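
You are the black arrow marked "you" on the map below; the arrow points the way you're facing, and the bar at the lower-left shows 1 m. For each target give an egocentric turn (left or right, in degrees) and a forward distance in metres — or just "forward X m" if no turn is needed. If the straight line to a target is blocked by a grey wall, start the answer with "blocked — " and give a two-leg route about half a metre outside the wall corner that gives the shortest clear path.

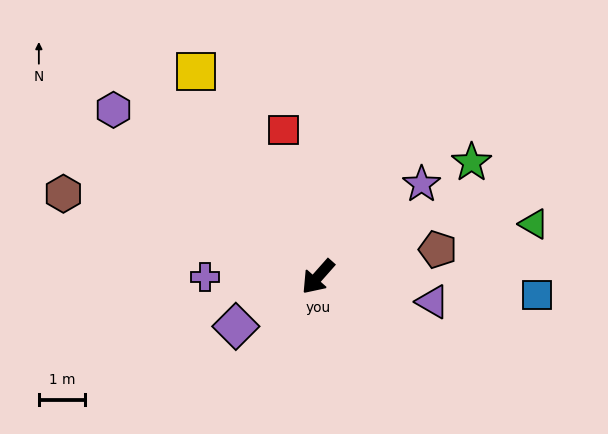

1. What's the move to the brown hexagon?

turn right 67°, forward 5.7 m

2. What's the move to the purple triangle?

turn left 119°, forward 2.5 m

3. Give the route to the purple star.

turn left 173°, forward 3.0 m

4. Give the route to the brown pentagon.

turn left 144°, forward 2.6 m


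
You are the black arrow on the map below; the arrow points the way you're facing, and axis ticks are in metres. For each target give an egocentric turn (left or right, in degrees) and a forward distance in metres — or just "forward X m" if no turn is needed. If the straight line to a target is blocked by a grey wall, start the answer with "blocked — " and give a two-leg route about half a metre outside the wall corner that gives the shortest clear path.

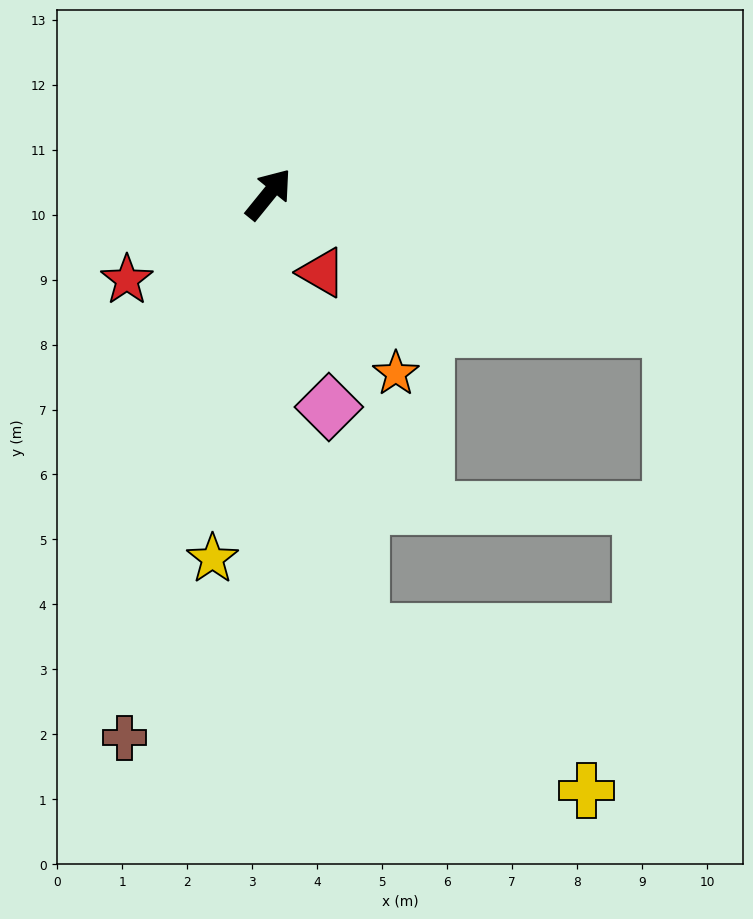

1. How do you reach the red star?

turn left 160°, forward 2.5 m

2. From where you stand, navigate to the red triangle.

turn right 107°, forward 1.5 m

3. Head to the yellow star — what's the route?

turn right 150°, forward 5.7 m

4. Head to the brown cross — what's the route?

turn right 156°, forward 8.7 m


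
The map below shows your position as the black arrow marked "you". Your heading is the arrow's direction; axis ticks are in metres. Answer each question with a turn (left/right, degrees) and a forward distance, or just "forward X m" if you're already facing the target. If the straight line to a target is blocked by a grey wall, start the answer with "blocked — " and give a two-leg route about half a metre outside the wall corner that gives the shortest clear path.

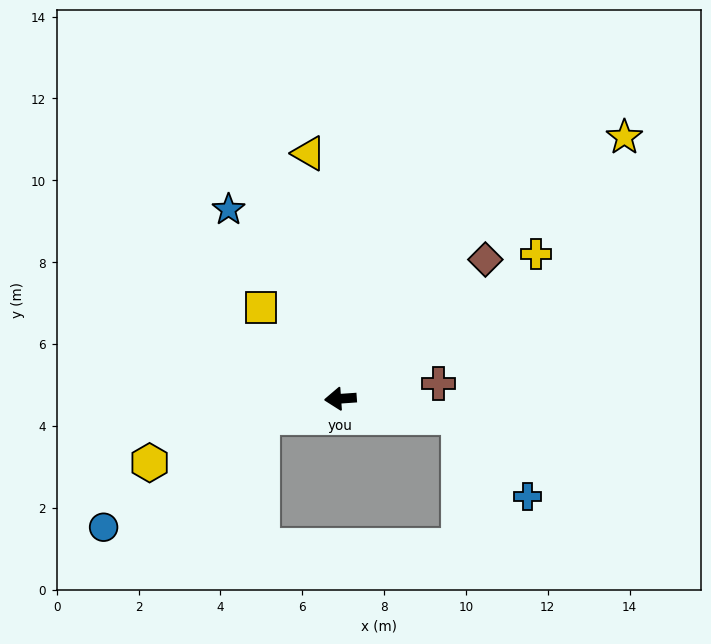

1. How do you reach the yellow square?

turn right 53°, forward 2.9 m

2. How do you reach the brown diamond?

turn right 140°, forward 4.9 m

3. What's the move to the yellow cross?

turn right 147°, forward 6.0 m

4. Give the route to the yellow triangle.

turn right 87°, forward 6.0 m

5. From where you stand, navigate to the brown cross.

turn right 175°, forward 2.4 m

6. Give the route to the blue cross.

blocked — turn left 167°, forward 2.9 m, then turn right 40°, forward 2.6 m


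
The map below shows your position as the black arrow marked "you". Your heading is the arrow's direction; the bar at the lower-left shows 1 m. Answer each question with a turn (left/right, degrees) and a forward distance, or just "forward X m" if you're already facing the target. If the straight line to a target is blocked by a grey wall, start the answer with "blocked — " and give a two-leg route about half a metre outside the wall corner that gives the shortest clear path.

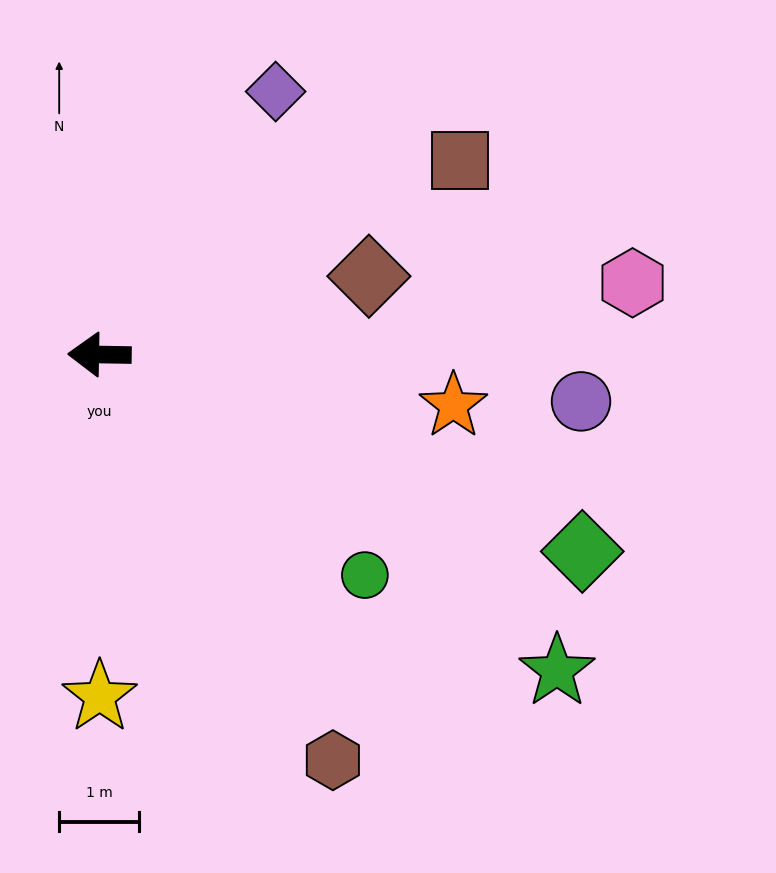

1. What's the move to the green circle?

turn left 141°, forward 4.3 m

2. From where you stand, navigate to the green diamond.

turn left 159°, forward 6.5 m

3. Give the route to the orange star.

turn left 173°, forward 4.5 m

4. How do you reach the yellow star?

turn left 91°, forward 4.3 m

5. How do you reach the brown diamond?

turn right 163°, forward 3.5 m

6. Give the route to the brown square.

turn right 151°, forward 5.1 m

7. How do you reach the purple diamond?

turn right 123°, forward 3.9 m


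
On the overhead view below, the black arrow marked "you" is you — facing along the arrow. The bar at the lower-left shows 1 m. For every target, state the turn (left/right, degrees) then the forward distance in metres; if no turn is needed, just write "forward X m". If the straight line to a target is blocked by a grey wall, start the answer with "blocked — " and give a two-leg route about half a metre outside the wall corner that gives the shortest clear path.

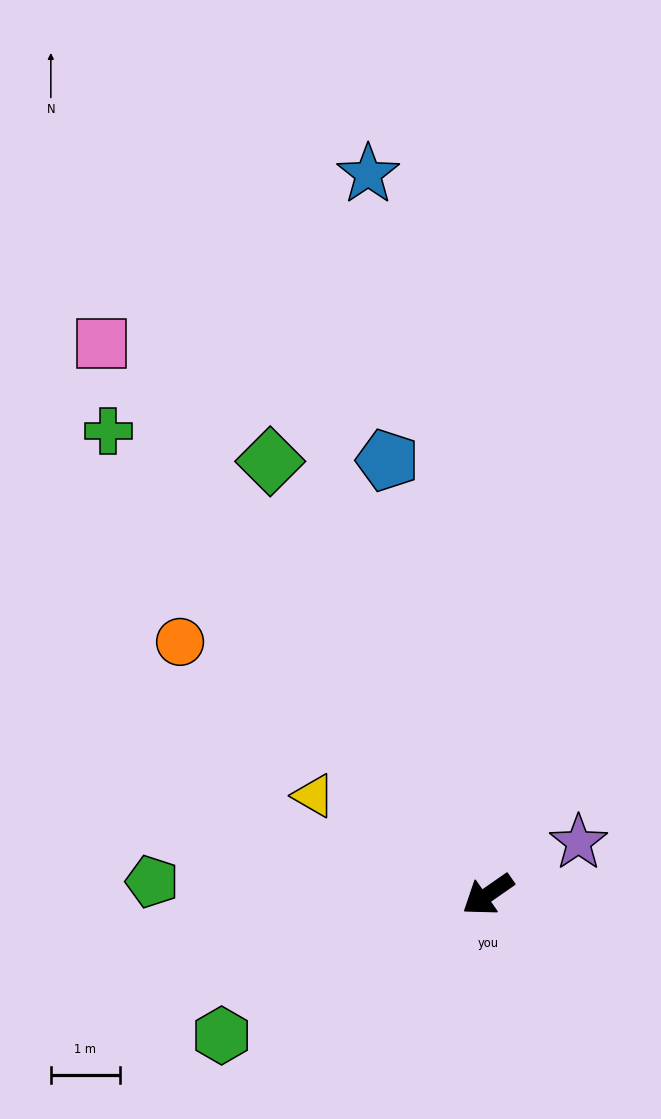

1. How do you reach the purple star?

turn left 175°, forward 1.5 m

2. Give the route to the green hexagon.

turn right 7°, forward 4.3 m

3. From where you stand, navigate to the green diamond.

turn right 98°, forward 7.0 m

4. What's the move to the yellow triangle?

turn right 64°, forward 2.9 m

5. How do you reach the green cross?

turn right 86°, forward 8.6 m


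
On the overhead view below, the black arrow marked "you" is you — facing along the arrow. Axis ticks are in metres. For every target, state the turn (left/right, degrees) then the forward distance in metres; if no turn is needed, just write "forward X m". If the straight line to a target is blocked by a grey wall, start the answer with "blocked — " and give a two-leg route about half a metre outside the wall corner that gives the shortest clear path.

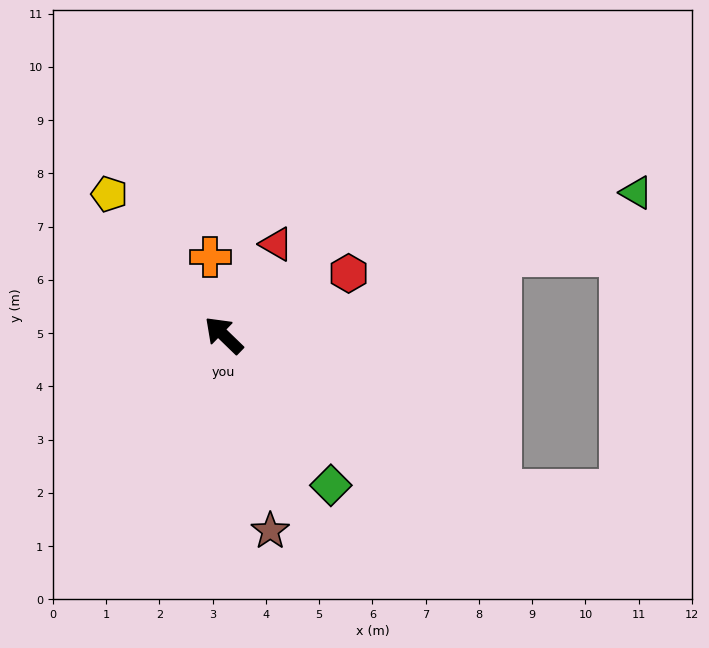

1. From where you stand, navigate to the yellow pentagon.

turn right 7°, forward 3.4 m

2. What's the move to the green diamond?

turn left 170°, forward 3.5 m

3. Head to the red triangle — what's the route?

turn right 76°, forward 2.0 m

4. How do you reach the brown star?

turn left 147°, forward 3.8 m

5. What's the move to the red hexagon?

turn right 110°, forward 2.6 m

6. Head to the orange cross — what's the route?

turn right 36°, forward 1.5 m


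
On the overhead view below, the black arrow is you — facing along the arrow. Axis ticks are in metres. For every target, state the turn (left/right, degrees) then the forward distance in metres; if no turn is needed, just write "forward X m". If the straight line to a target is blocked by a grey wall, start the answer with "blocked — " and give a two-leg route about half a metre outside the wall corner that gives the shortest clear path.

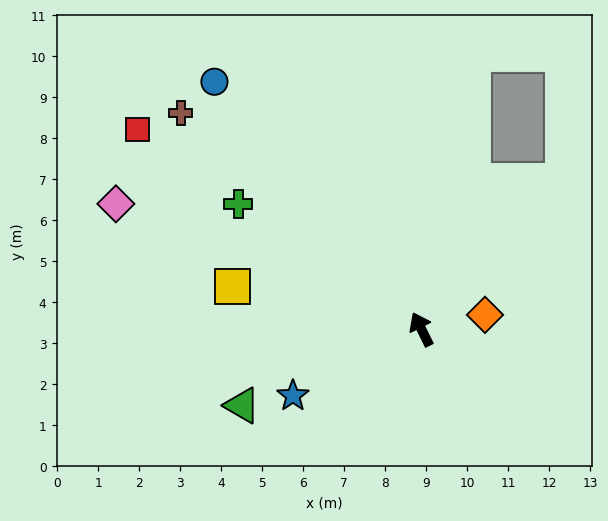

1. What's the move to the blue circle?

turn left 14°, forward 7.9 m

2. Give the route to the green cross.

turn left 29°, forward 5.4 m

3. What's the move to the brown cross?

turn left 22°, forward 7.9 m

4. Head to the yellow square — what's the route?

turn left 51°, forward 4.7 m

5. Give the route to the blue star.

turn left 91°, forward 3.5 m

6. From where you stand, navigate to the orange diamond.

turn right 104°, forward 1.6 m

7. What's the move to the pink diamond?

turn left 41°, forward 8.1 m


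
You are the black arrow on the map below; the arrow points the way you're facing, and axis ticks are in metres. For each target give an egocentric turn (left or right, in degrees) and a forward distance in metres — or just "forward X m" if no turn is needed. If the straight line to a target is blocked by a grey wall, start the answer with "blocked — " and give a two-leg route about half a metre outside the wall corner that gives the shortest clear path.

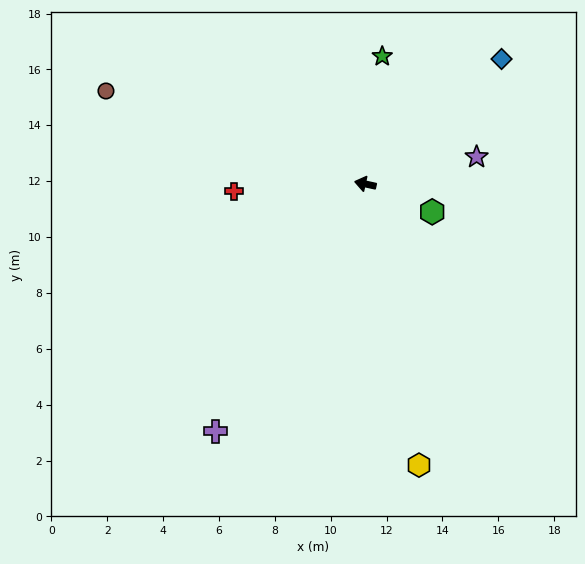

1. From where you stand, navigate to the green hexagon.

turn left 170°, forward 2.6 m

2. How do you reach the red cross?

turn left 16°, forward 4.7 m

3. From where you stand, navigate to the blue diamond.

turn right 125°, forward 6.6 m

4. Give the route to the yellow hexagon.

turn left 113°, forward 10.2 m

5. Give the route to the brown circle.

turn right 7°, forward 9.9 m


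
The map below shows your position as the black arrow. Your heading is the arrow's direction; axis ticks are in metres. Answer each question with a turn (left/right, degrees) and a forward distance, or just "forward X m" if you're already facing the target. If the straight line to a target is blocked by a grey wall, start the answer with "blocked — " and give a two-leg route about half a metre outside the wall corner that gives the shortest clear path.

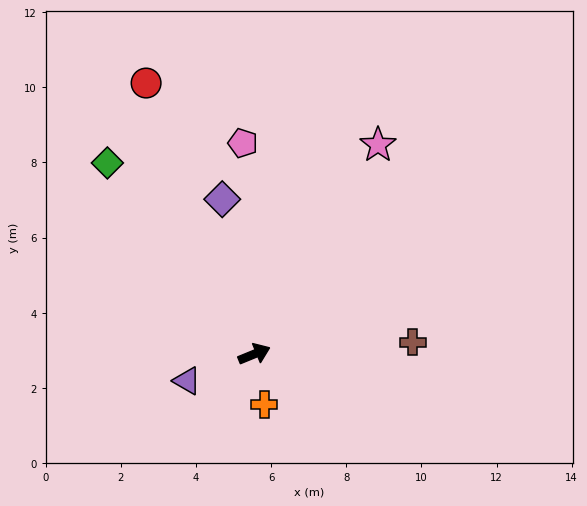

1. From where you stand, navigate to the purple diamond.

turn left 79°, forward 4.2 m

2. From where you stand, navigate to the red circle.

turn left 89°, forward 7.8 m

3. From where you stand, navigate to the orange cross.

turn right 101°, forward 1.4 m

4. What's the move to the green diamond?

turn left 105°, forward 6.4 m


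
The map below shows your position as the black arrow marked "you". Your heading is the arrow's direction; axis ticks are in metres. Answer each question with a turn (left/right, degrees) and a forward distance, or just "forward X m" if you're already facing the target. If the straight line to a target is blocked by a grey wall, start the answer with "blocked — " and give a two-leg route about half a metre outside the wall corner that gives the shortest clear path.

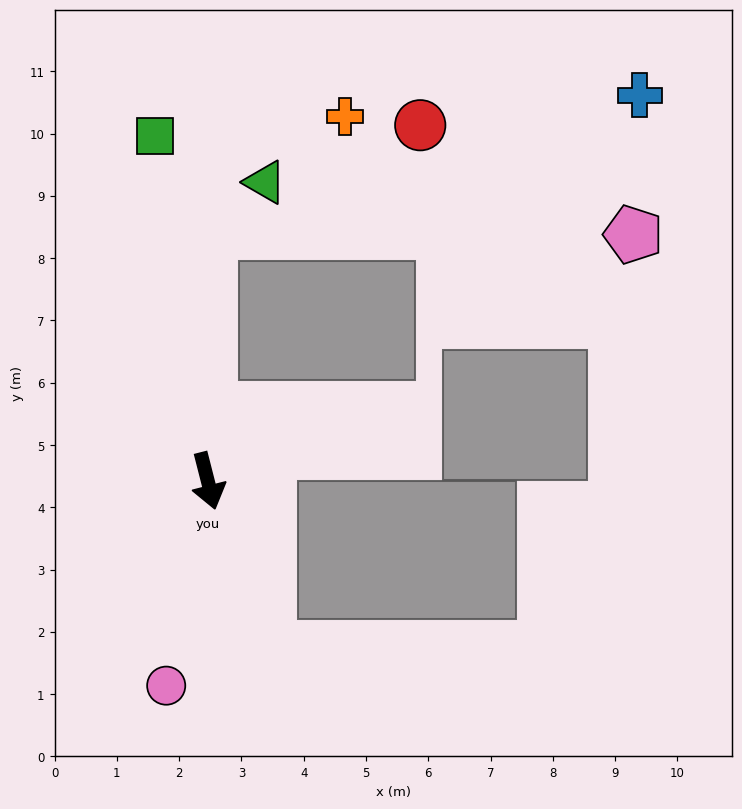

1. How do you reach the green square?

turn left 174°, forward 5.6 m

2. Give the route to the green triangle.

blocked — turn left 165°, forward 4.0 m, then turn right 46°, forward 1.2 m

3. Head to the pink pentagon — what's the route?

blocked — turn left 165°, forward 4.0 m, then turn right 89°, forward 6.8 m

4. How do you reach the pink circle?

turn right 26°, forward 3.4 m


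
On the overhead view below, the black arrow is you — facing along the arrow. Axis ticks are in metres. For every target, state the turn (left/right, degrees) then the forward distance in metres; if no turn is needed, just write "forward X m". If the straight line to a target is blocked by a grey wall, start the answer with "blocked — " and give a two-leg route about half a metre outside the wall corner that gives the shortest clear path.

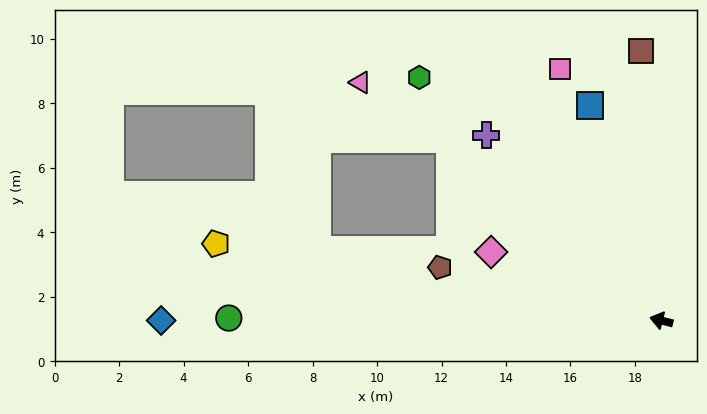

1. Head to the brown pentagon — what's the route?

forward 7.1 m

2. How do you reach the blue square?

turn right 57°, forward 7.0 m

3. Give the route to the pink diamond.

turn right 8°, forward 5.7 m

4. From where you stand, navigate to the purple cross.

turn right 32°, forward 7.9 m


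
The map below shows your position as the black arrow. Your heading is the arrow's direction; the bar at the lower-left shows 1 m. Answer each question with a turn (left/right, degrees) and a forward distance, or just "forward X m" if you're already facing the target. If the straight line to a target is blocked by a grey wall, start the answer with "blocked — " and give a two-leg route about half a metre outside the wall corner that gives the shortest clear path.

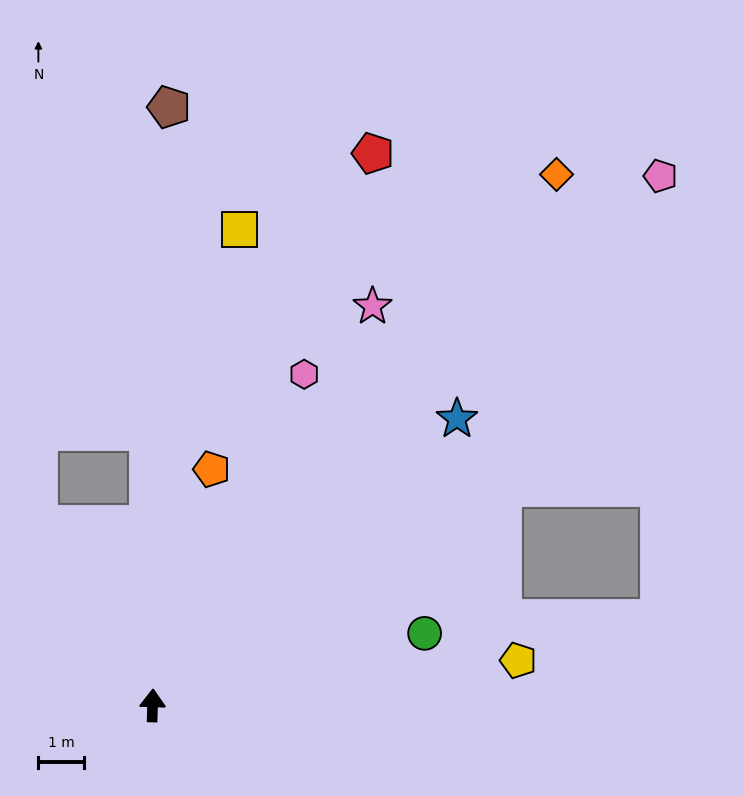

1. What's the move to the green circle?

turn right 73°, forward 6.2 m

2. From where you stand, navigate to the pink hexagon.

turn right 23°, forward 8.0 m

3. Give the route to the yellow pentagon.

turn right 81°, forward 8.1 m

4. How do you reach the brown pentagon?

forward 13.2 m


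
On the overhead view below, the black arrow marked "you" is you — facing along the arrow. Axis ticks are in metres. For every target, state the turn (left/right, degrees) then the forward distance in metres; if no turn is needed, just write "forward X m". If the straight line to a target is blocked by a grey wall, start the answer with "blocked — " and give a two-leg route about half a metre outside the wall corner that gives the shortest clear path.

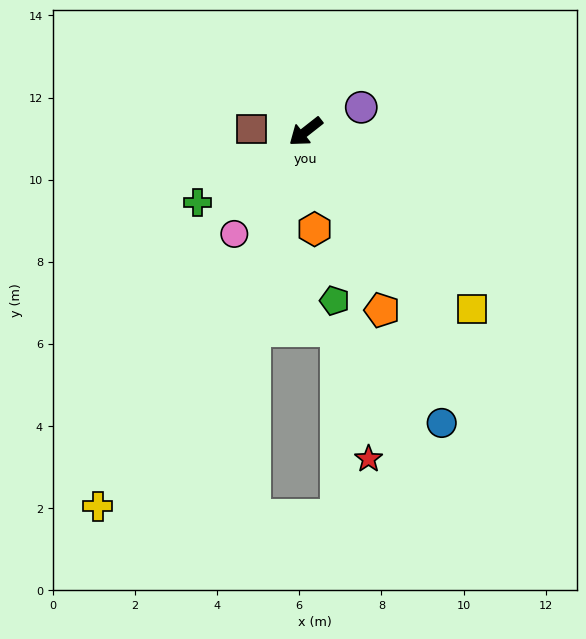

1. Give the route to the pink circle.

turn left 17°, forward 3.0 m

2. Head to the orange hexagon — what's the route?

turn left 57°, forward 2.4 m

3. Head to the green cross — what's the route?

turn right 5°, forward 3.2 m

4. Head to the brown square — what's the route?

turn right 41°, forward 1.3 m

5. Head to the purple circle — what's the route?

turn left 165°, forward 1.5 m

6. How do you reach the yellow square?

turn left 95°, forward 5.9 m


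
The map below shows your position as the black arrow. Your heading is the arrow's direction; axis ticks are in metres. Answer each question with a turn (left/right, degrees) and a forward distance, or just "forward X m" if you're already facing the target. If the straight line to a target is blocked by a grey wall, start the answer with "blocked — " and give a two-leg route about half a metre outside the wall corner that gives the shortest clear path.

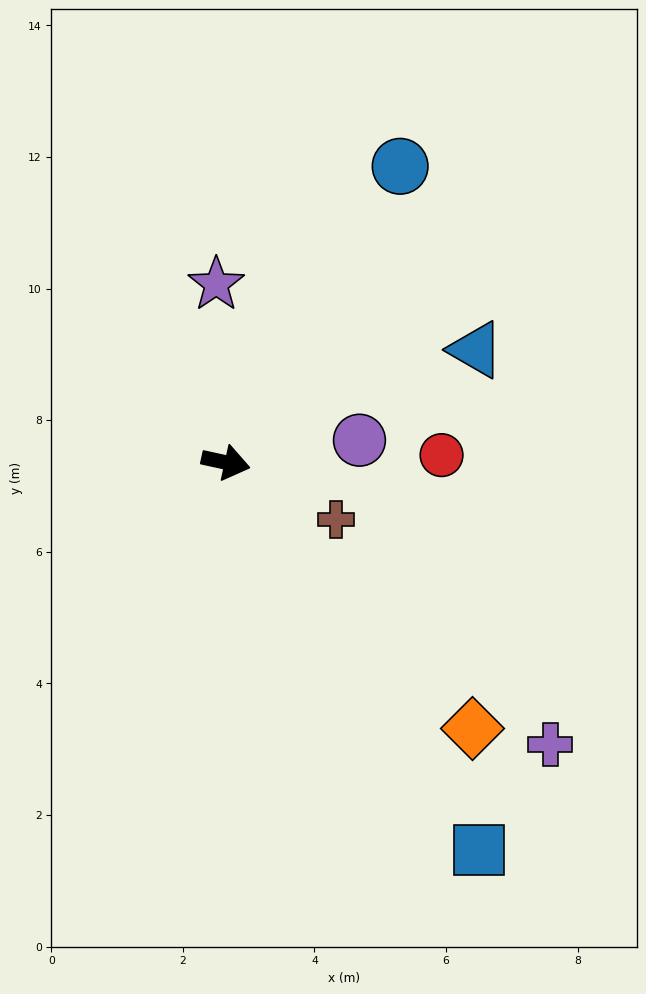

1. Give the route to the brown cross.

turn right 15°, forward 1.9 m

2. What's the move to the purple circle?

turn left 22°, forward 2.1 m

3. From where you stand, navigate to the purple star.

turn left 105°, forward 2.7 m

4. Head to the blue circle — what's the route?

turn left 72°, forward 5.2 m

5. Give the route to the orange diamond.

turn right 35°, forward 5.5 m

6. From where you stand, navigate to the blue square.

turn right 44°, forward 7.0 m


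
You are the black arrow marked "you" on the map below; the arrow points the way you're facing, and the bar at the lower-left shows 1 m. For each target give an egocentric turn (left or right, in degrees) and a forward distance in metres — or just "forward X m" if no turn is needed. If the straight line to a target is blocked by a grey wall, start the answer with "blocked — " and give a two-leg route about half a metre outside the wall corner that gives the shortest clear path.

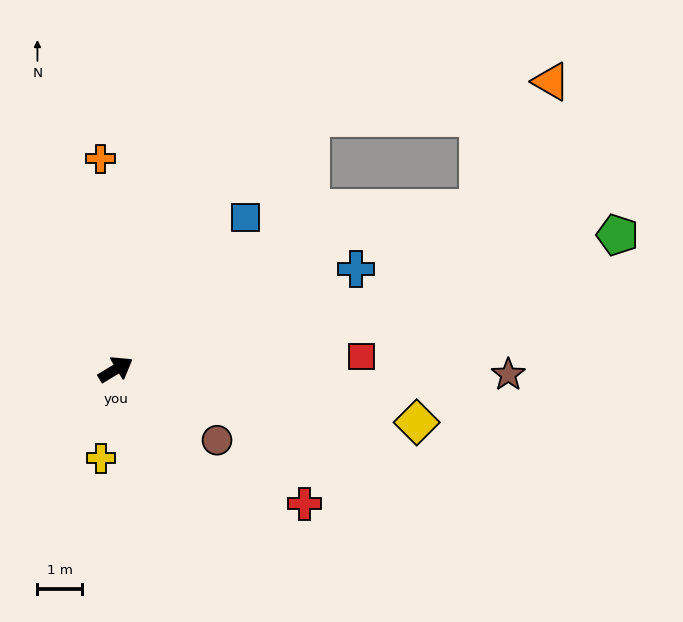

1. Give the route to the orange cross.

turn left 63°, forward 4.8 m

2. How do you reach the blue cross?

turn right 8°, forward 5.9 m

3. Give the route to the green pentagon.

turn right 16°, forward 11.7 m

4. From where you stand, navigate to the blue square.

turn left 18°, forward 4.5 m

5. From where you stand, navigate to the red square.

turn right 28°, forward 5.5 m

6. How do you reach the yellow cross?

turn right 131°, forward 2.0 m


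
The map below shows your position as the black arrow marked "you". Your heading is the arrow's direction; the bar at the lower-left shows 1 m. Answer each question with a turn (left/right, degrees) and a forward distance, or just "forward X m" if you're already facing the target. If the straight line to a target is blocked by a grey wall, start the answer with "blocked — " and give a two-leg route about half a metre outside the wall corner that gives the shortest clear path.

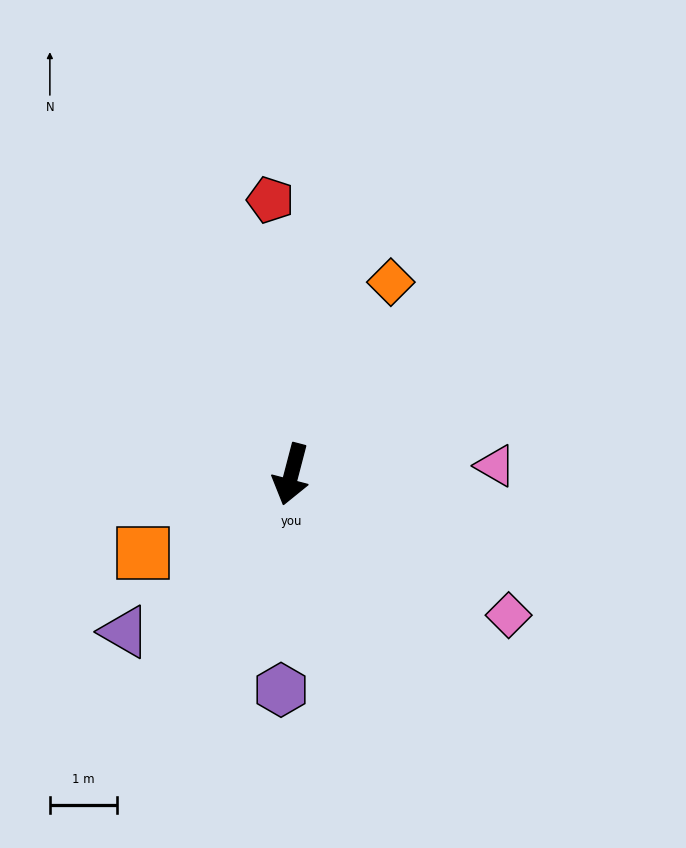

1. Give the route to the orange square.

turn right 47°, forward 2.5 m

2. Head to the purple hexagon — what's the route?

turn left 12°, forward 3.2 m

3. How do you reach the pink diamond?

turn left 72°, forward 3.8 m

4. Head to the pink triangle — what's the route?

turn left 107°, forward 3.0 m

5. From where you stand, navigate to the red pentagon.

turn right 161°, forward 4.1 m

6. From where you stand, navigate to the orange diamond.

turn left 167°, forward 3.2 m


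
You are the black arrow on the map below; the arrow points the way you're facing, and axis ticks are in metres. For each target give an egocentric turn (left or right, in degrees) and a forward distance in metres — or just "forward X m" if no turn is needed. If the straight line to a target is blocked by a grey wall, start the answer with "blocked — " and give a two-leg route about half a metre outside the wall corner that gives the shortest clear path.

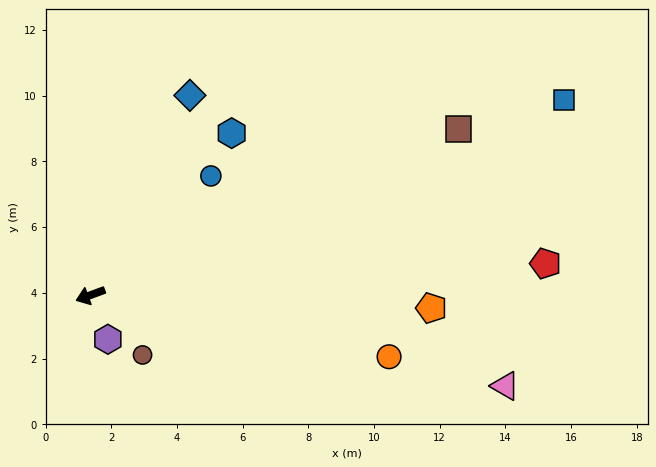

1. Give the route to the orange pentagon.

turn left 158°, forward 10.4 m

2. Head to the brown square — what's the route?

turn right 176°, forward 12.3 m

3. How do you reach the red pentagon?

turn left 164°, forward 13.9 m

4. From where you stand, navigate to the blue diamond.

turn right 137°, forward 6.8 m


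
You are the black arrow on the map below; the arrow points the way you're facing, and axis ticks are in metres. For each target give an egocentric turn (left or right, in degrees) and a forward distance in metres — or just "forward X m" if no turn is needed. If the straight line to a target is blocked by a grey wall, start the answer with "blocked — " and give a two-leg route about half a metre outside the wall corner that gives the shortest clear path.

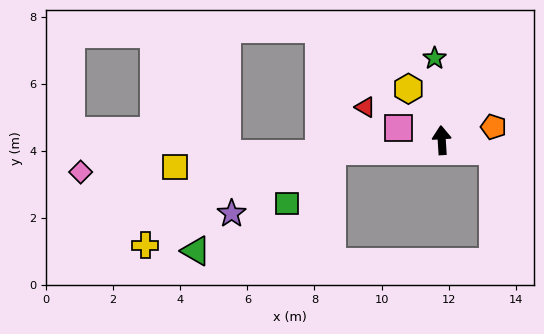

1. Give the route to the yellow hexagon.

turn left 29°, forward 1.8 m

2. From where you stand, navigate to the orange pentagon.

turn right 79°, forward 1.6 m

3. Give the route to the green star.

forward 2.5 m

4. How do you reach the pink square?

turn left 71°, forward 1.3 m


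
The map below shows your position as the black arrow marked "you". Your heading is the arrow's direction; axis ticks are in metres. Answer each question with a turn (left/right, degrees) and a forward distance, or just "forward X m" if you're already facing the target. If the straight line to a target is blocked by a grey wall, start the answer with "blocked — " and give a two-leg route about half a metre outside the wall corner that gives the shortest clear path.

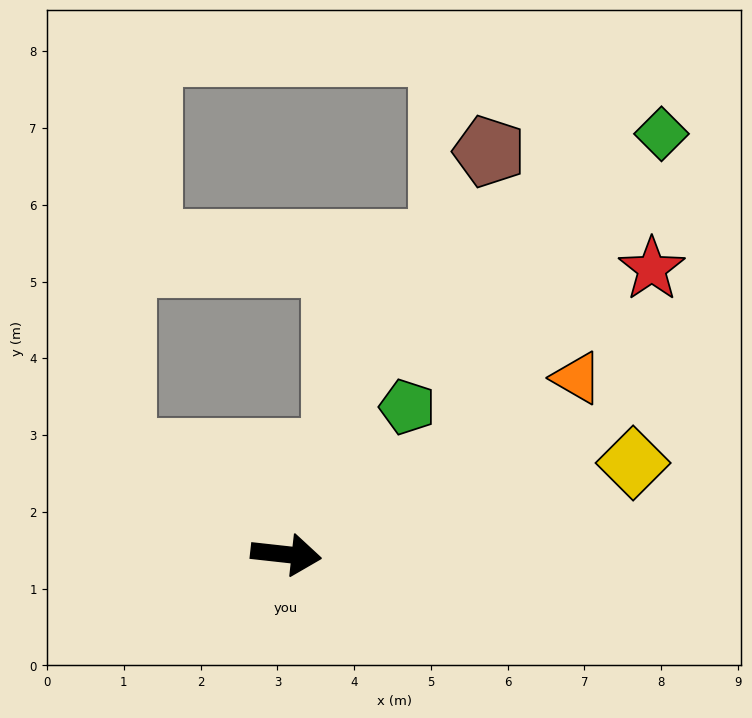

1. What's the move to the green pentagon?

turn left 57°, forward 2.5 m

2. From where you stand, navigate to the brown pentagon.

turn left 70°, forward 5.9 m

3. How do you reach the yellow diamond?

turn left 21°, forward 4.7 m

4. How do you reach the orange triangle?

turn left 38°, forward 4.4 m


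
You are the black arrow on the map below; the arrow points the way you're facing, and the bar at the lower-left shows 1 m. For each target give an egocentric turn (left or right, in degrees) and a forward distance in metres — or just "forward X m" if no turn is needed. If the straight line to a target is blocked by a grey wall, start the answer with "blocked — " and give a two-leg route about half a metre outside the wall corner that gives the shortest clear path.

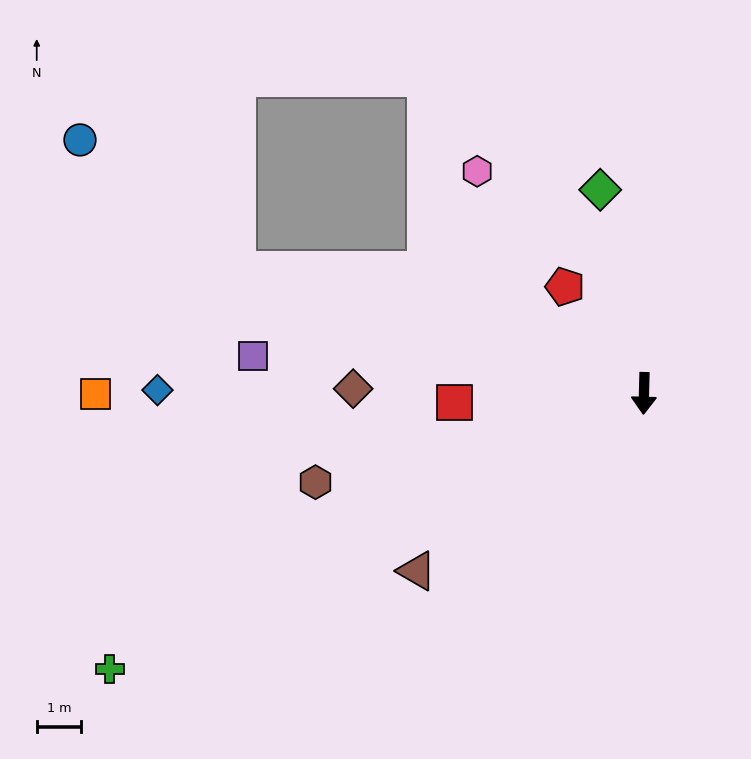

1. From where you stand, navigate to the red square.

turn right 86°, forward 4.3 m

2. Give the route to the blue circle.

blocked — turn right 106°, forward 9.6 m, then turn right 22°, forward 4.6 m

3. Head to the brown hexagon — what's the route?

turn right 73°, forward 7.7 m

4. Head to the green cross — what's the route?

turn right 61°, forward 13.6 m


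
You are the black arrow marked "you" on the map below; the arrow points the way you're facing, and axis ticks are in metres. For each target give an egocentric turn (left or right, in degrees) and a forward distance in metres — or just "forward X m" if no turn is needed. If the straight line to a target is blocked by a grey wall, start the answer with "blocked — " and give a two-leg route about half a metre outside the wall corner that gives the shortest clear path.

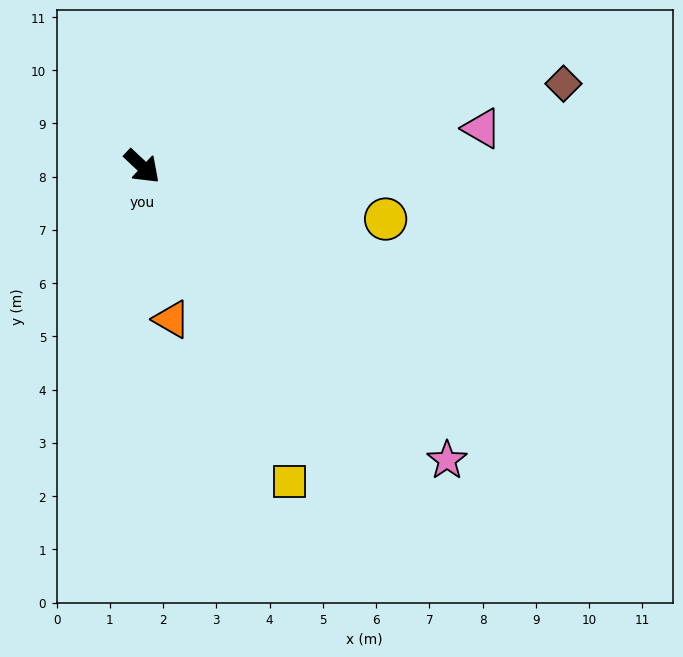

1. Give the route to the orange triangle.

turn right 36°, forward 2.9 m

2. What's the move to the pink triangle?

turn left 50°, forward 6.4 m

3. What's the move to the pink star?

forward 7.9 m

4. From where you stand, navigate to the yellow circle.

turn left 31°, forward 4.7 m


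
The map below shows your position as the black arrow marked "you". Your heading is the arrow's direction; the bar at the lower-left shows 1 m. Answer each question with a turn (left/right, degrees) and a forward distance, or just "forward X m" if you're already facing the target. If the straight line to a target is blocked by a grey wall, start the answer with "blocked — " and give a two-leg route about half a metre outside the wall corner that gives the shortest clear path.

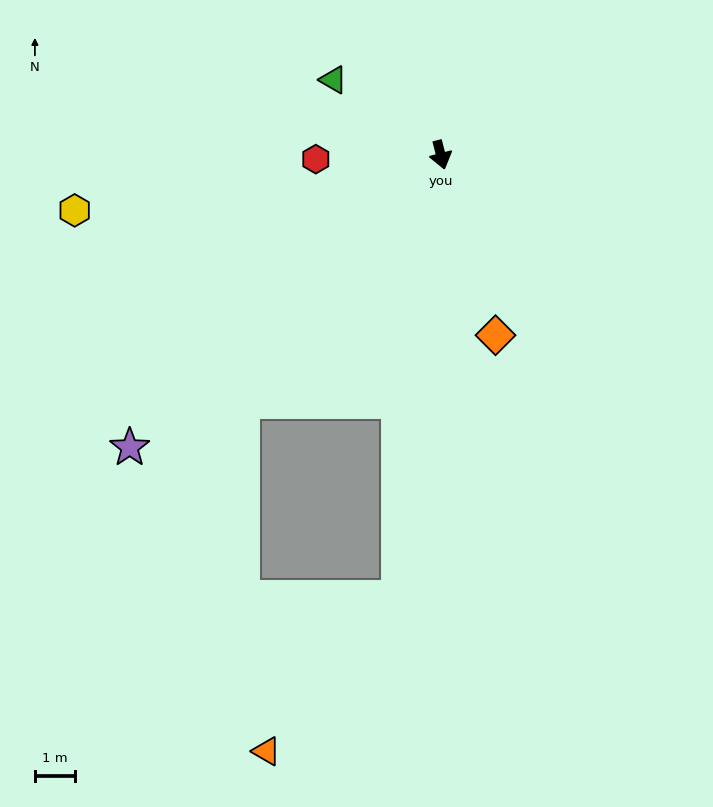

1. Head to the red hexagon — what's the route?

turn right 103°, forward 3.1 m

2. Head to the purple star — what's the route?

turn right 61°, forward 10.6 m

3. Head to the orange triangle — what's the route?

blocked — turn right 20°, forward 11.0 m, then turn right 35°, forward 5.0 m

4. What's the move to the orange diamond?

turn left 2°, forward 4.7 m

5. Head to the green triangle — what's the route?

turn right 139°, forward 3.2 m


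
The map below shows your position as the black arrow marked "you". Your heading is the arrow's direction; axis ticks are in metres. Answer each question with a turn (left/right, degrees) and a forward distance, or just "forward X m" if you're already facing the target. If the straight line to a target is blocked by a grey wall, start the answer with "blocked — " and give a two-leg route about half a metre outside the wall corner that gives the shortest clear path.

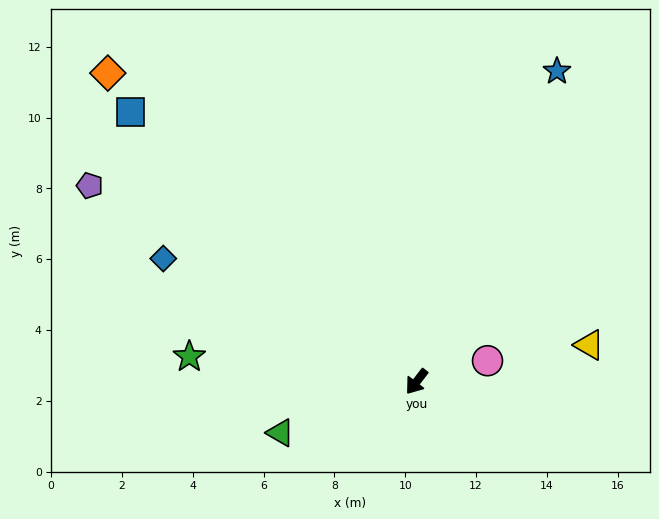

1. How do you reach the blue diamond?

turn right 78°, forward 8.0 m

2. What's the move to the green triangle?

turn right 32°, forward 4.1 m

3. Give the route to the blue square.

turn right 96°, forward 11.1 m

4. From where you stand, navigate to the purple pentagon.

turn right 83°, forward 10.8 m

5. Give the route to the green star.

turn right 59°, forward 6.5 m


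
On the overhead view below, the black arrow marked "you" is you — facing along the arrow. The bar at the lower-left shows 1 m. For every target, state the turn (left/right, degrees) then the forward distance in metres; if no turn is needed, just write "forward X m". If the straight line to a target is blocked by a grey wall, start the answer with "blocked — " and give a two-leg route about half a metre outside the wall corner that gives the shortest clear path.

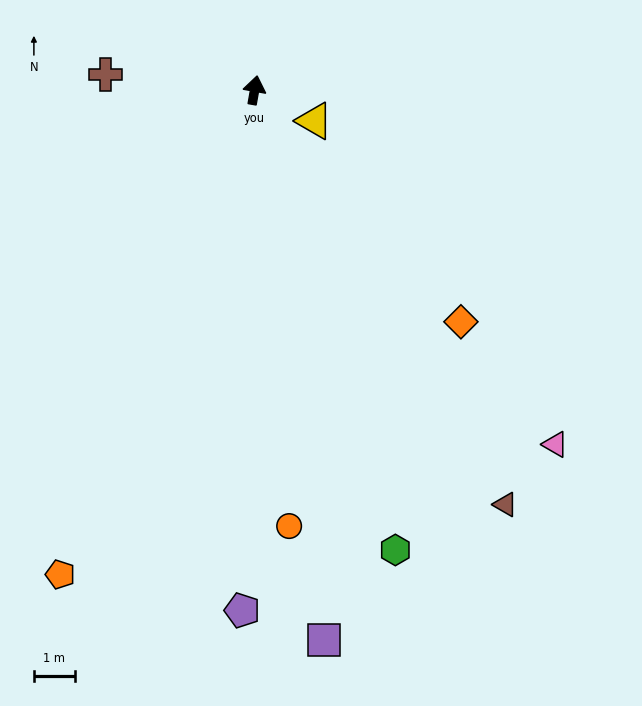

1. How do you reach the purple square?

turn right 163°, forward 13.5 m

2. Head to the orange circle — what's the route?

turn right 165°, forward 10.6 m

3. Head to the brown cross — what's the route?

turn left 94°, forward 3.6 m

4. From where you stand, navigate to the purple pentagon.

turn right 171°, forward 12.7 m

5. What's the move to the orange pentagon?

turn left 168°, forward 12.7 m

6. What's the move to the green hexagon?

turn right 153°, forward 11.7 m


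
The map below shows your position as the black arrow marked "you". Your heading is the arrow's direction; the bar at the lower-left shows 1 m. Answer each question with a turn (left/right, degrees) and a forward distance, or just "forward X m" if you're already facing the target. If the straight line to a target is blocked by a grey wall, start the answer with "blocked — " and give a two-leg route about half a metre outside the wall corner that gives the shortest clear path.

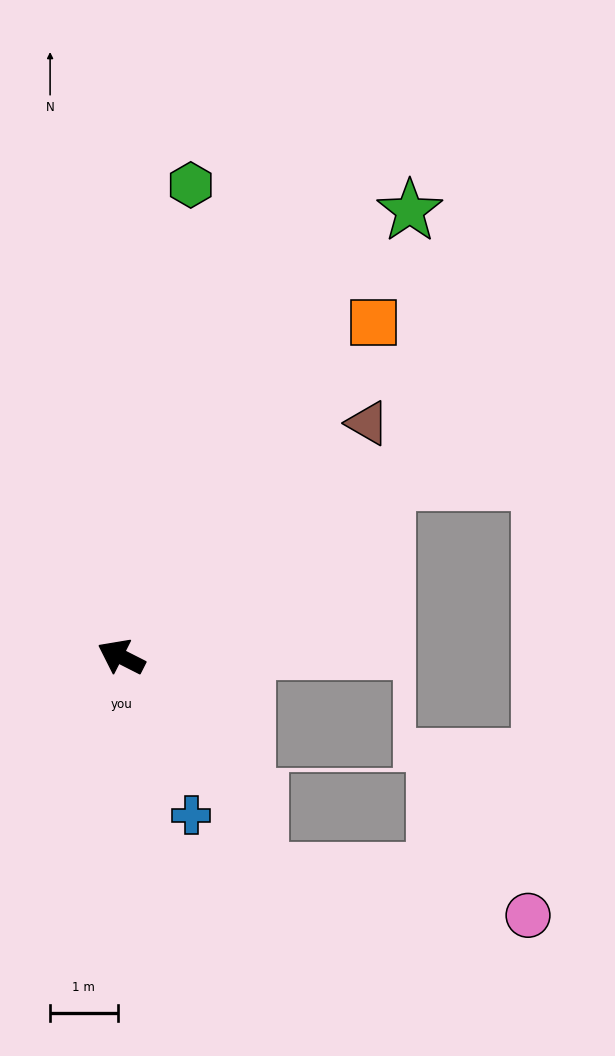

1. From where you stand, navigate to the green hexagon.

turn right 72°, forward 7.1 m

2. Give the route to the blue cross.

turn left 141°, forward 2.6 m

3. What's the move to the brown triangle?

turn right 110°, forward 5.0 m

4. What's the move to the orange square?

turn right 100°, forward 6.2 m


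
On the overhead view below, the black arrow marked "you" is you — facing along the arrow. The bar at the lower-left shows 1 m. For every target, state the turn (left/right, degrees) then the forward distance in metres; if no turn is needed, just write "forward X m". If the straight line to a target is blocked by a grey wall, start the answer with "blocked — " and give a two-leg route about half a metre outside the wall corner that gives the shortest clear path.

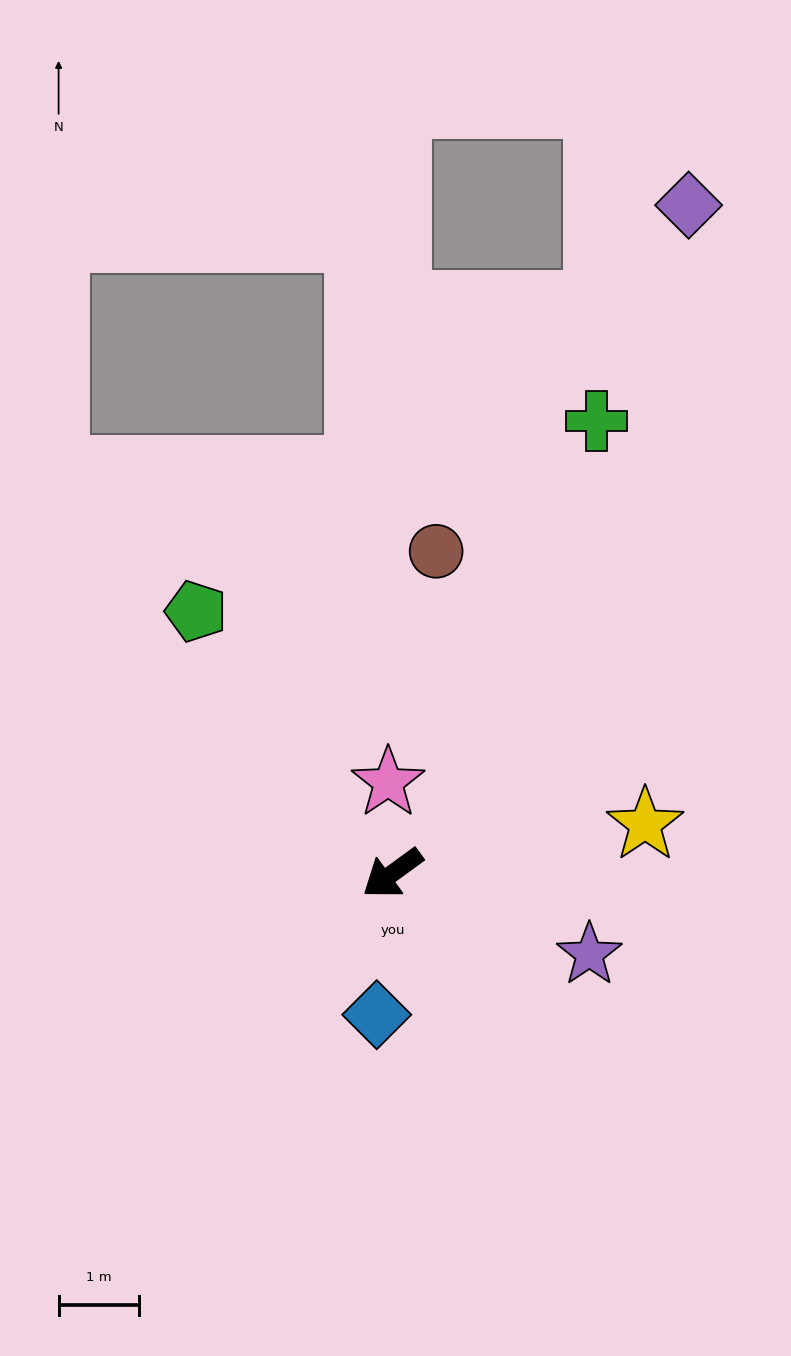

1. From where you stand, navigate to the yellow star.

turn left 155°, forward 3.2 m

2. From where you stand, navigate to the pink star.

turn right 123°, forward 1.1 m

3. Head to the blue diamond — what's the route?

turn left 48°, forward 1.8 m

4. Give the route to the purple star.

turn left 122°, forward 2.7 m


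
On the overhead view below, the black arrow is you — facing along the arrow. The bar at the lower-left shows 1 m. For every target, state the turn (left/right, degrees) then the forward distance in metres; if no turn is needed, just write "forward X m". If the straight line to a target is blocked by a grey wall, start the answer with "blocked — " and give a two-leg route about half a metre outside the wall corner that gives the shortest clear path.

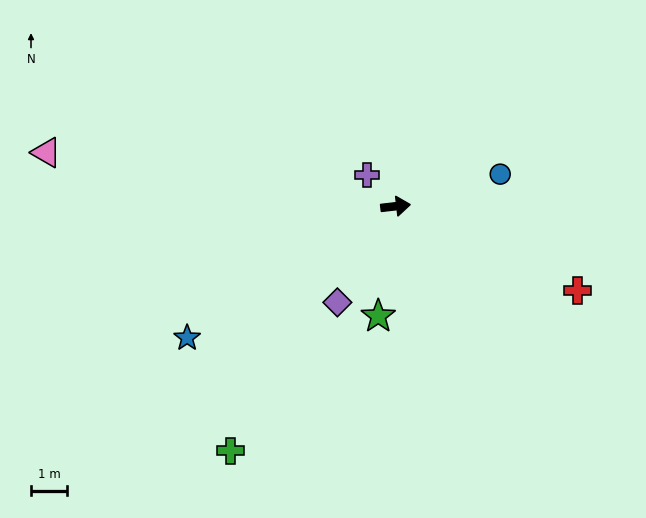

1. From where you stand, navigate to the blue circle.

turn left 11°, forward 3.0 m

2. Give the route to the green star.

turn right 106°, forward 3.1 m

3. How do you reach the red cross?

turn right 31°, forward 5.6 m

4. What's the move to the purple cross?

turn left 126°, forward 1.2 m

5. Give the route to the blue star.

turn right 154°, forward 6.8 m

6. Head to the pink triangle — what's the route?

turn left 165°, forward 9.8 m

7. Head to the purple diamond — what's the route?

turn right 128°, forward 3.1 m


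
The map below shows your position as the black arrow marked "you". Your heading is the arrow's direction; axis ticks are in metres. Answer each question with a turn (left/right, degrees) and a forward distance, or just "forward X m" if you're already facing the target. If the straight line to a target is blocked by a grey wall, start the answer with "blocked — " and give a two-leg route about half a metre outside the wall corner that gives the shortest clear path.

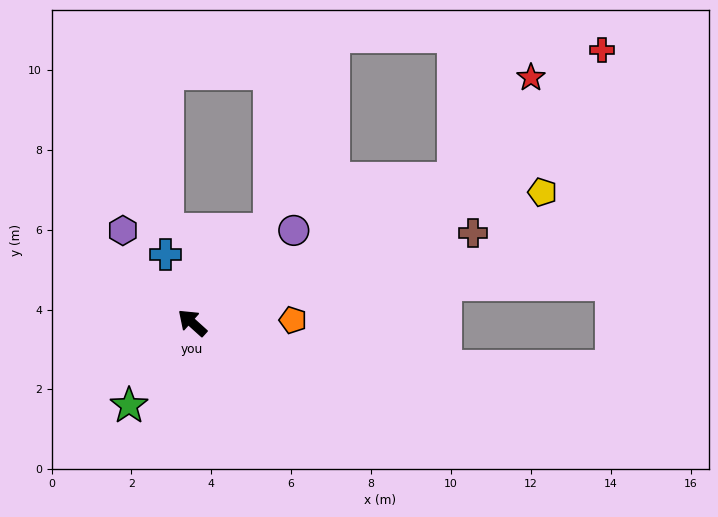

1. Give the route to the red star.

blocked — turn right 109°, forward 7.5 m, then turn left 24°, forward 3.2 m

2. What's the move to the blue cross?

turn right 26°, forward 1.8 m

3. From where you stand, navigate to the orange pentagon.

turn right 136°, forward 2.5 m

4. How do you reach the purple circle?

turn right 96°, forward 3.4 m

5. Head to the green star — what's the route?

turn left 95°, forward 2.6 m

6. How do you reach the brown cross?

turn right 120°, forward 7.4 m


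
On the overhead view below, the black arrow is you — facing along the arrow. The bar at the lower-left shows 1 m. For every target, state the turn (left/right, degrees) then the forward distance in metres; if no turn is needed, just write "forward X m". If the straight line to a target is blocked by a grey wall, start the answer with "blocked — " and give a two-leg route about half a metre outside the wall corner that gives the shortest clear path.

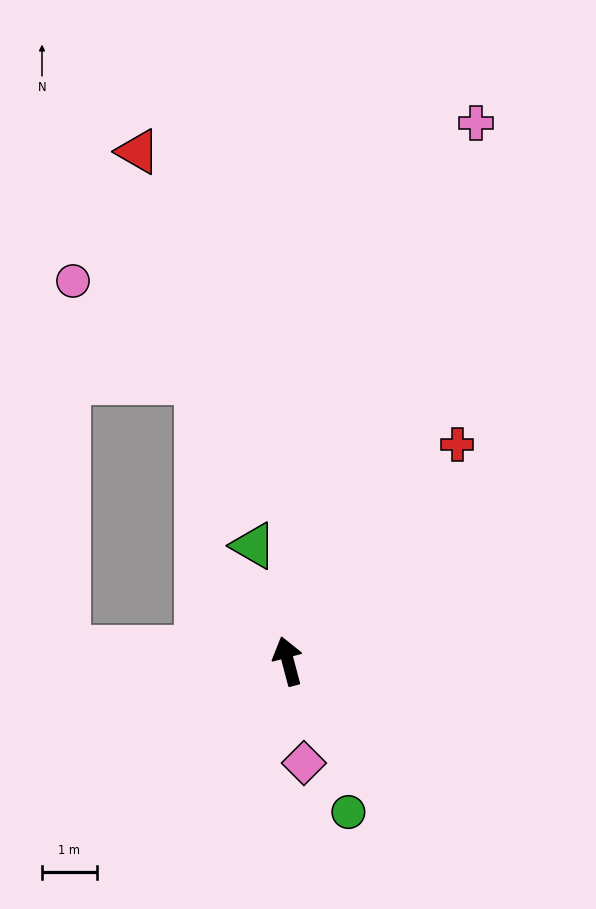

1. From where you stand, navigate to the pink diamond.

turn left 174°, forward 1.9 m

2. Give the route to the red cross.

turn right 53°, forward 5.0 m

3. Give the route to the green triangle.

forward 2.2 m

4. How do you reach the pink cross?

turn right 34°, forward 10.4 m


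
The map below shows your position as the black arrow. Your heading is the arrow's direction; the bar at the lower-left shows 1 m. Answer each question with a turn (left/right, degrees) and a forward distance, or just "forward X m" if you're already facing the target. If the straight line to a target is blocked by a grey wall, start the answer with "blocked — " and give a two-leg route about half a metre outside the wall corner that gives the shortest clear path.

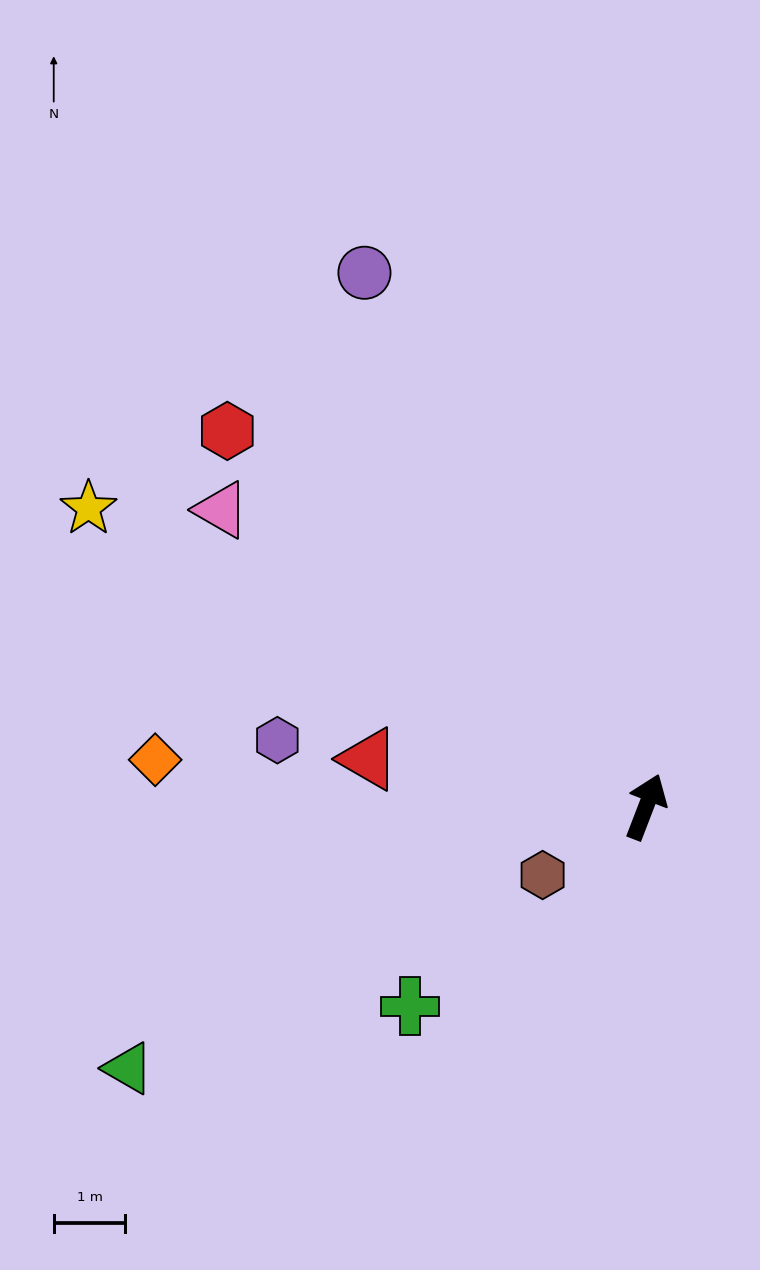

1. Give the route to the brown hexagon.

turn left 144°, forward 1.7 m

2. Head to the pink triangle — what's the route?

turn left 76°, forward 7.2 m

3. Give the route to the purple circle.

turn left 49°, forward 8.4 m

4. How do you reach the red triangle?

turn left 101°, forward 3.9 m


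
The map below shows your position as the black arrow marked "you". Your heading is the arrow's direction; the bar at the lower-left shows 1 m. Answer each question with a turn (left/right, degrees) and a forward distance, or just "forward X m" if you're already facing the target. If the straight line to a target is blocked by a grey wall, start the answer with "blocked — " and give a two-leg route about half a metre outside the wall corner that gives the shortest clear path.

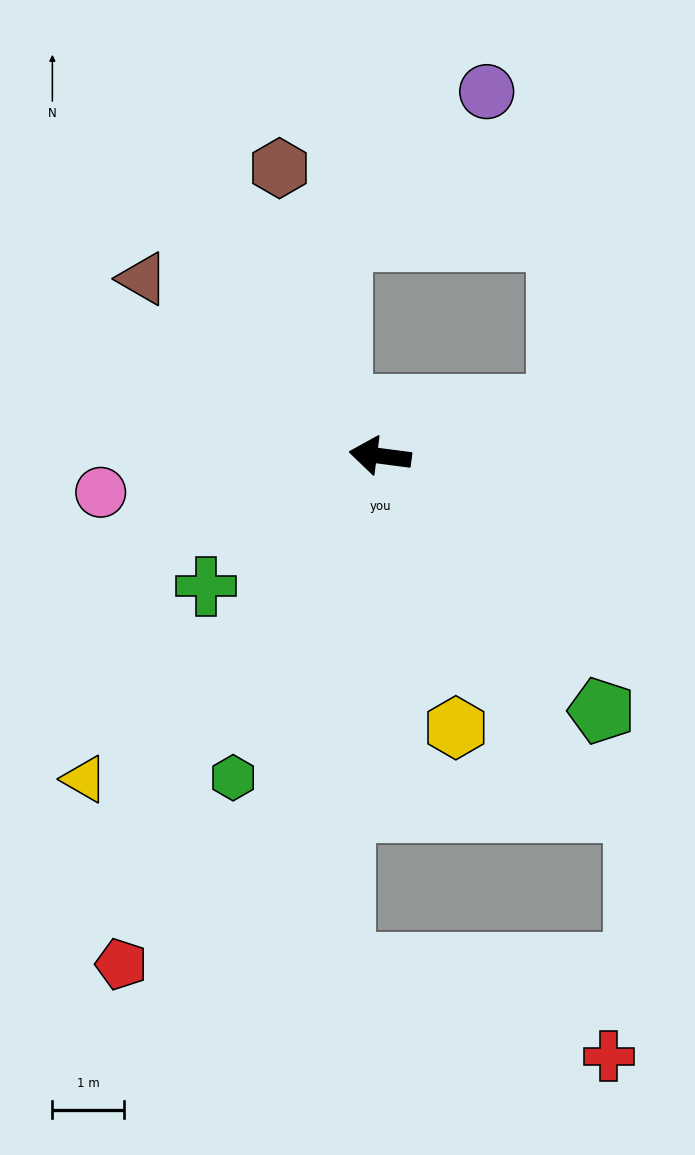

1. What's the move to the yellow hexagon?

turn left 113°, forward 3.9 m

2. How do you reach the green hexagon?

turn left 73°, forward 4.9 m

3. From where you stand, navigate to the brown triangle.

turn right 29°, forward 4.1 m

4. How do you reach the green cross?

turn left 44°, forward 3.0 m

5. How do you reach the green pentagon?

turn left 138°, forward 4.7 m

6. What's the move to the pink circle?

turn left 15°, forward 3.9 m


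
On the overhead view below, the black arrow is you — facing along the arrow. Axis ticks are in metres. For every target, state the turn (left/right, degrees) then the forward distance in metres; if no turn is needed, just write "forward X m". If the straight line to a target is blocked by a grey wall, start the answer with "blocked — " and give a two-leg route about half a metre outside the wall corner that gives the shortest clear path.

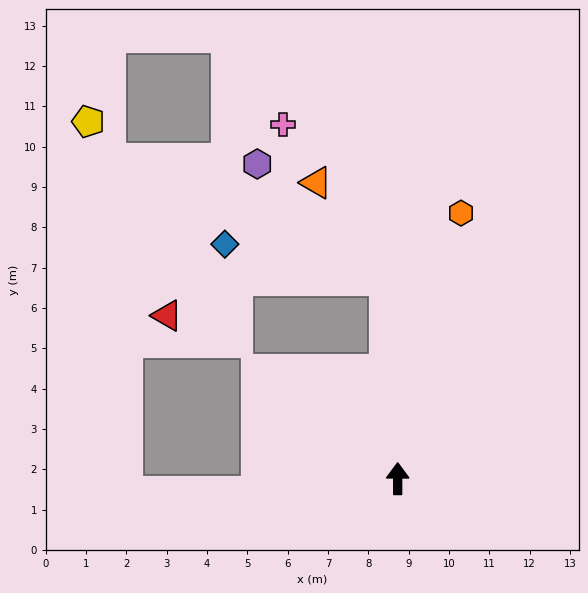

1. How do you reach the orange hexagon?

turn right 13°, forward 6.8 m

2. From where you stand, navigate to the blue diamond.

blocked — turn left 3°, forward 5.0 m, then turn left 75°, forward 4.1 m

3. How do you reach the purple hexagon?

blocked — turn left 3°, forward 5.0 m, then turn left 45°, forward 4.3 m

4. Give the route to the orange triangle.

blocked — turn left 3°, forward 5.0 m, then turn left 33°, forward 2.9 m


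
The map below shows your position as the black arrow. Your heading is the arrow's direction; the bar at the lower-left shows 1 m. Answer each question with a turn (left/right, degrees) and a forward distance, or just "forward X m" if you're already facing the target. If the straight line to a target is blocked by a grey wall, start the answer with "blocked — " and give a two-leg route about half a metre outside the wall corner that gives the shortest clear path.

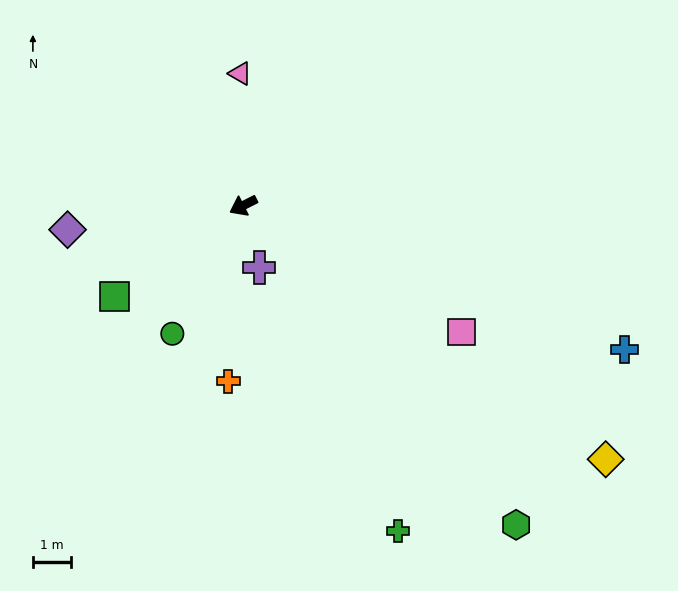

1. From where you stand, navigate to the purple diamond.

turn right 19°, forward 4.6 m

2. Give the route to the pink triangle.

turn right 116°, forward 3.4 m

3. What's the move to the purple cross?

turn left 77°, forward 1.7 m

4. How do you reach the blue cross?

turn left 133°, forward 10.6 m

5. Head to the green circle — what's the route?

turn left 34°, forward 3.8 m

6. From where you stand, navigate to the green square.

turn left 8°, forward 4.1 m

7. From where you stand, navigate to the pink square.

turn left 123°, forward 6.6 m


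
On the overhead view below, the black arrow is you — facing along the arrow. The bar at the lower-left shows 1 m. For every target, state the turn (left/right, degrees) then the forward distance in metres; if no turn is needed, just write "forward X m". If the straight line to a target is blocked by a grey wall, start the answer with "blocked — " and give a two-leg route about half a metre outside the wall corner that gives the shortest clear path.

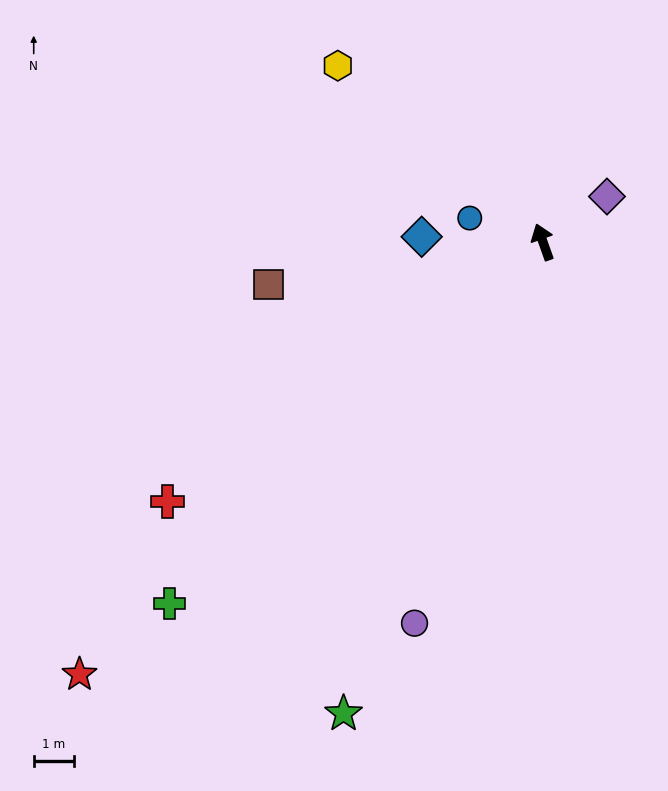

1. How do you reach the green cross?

turn left 114°, forward 13.0 m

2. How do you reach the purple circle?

turn left 142°, forward 10.0 m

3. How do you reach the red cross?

turn left 105°, forward 11.4 m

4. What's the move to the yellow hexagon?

turn left 30°, forward 6.7 m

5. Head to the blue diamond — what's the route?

turn left 68°, forward 3.0 m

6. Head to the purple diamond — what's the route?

turn right 74°, forward 2.0 m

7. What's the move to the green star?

turn left 137°, forward 12.8 m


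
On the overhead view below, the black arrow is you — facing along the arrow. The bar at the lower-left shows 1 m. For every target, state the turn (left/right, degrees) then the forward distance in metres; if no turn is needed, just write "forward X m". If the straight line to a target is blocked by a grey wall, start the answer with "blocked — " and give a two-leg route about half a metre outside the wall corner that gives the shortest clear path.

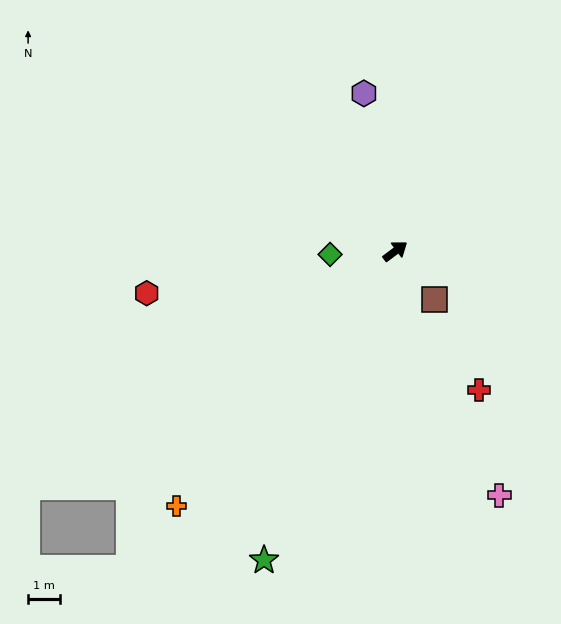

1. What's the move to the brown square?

turn right 88°, forward 2.0 m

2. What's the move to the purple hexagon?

turn left 65°, forward 5.1 m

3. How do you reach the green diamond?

turn left 146°, forward 2.1 m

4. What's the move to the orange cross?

turn right 167°, forward 10.6 m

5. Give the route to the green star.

turn right 150°, forward 10.6 m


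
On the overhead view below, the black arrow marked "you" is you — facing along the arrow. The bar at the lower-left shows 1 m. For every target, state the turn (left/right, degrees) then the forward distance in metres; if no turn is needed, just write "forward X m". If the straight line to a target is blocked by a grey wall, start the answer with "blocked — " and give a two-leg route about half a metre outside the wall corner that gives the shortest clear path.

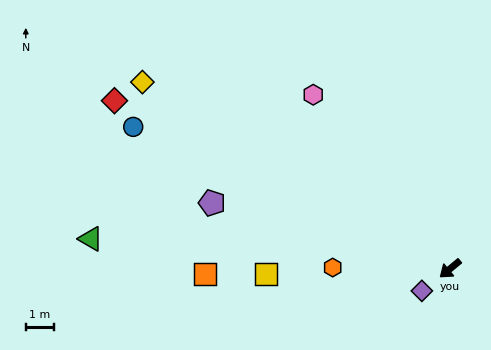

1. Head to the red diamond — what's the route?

turn right 66°, forward 13.3 m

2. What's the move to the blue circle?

turn right 64°, forward 12.3 m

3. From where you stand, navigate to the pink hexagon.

turn right 91°, forward 7.8 m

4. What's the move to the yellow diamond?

turn right 71°, forward 12.7 m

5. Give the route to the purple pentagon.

turn right 55°, forward 8.7 m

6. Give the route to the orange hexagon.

turn right 40°, forward 4.1 m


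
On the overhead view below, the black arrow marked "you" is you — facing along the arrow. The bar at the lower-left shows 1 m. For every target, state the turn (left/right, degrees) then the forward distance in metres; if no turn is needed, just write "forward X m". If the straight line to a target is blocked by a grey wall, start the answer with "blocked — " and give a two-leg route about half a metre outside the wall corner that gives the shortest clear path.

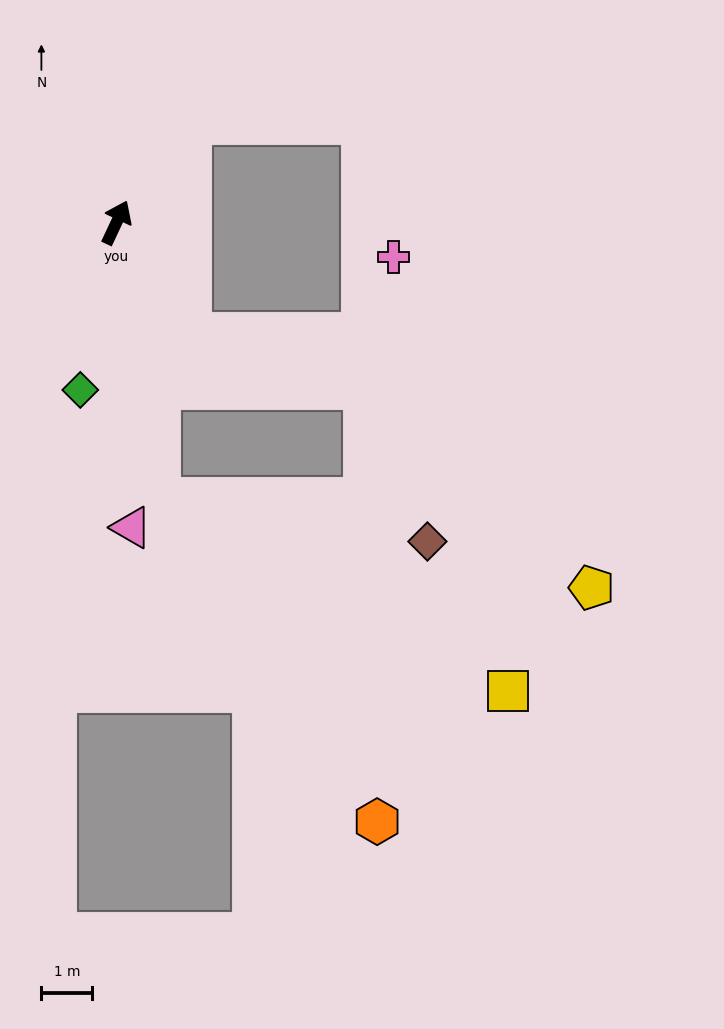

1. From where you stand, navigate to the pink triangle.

turn right 152°, forward 6.0 m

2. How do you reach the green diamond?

turn right 167°, forward 3.4 m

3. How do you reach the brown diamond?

blocked — turn right 146°, forward 5.5 m, then turn left 72°, forward 5.4 m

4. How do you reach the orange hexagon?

blocked — turn right 146°, forward 5.5 m, then turn left 25°, forward 7.7 m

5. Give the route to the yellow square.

blocked — turn right 146°, forward 5.5 m, then turn left 52°, forward 7.8 m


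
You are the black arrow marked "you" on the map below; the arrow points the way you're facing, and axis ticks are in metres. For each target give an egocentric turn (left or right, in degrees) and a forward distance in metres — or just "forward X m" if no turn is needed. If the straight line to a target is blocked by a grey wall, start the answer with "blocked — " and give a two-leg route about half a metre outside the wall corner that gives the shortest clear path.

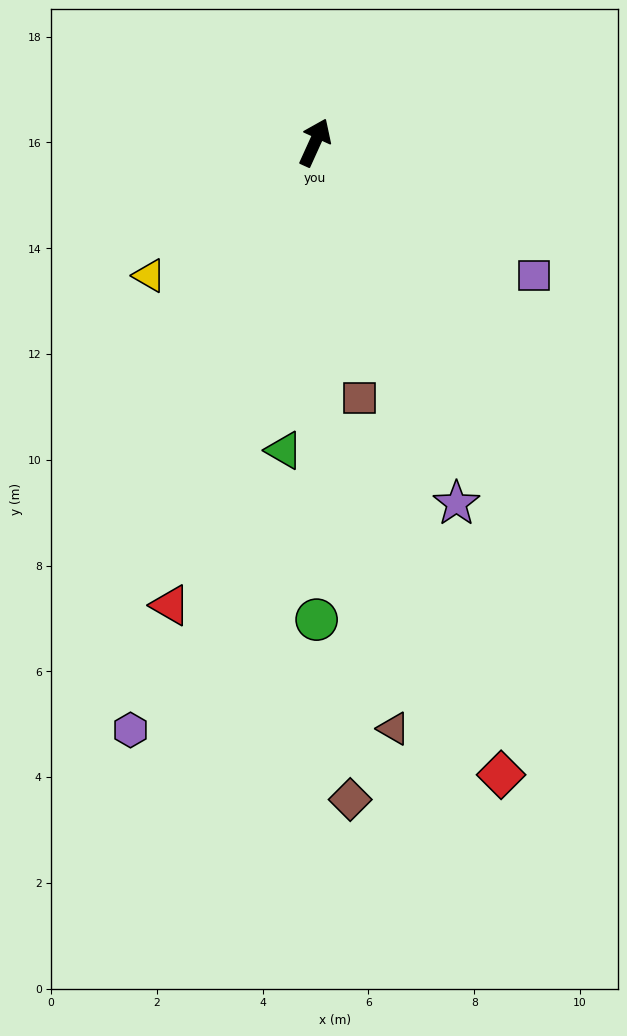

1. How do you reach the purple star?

turn right 134°, forward 7.3 m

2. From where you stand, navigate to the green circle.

turn right 155°, forward 9.0 m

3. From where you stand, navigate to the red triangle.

turn right 173°, forward 9.2 m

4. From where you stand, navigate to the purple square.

turn right 97°, forward 4.8 m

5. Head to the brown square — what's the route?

turn right 146°, forward 4.9 m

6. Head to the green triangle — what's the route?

turn right 161°, forward 5.9 m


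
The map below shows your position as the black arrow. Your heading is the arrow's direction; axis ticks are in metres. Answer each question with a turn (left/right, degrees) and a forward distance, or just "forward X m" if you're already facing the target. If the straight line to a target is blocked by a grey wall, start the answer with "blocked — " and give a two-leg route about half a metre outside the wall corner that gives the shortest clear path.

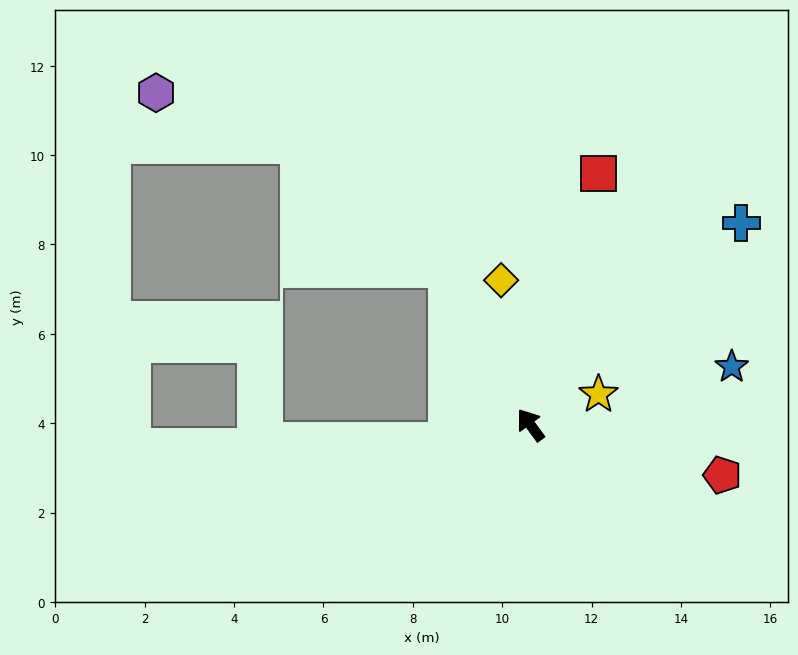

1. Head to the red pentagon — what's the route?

turn right 141°, forward 4.4 m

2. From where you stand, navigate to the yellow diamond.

turn right 25°, forward 3.3 m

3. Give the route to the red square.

turn right 51°, forward 5.8 m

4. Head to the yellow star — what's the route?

turn right 102°, forward 1.7 m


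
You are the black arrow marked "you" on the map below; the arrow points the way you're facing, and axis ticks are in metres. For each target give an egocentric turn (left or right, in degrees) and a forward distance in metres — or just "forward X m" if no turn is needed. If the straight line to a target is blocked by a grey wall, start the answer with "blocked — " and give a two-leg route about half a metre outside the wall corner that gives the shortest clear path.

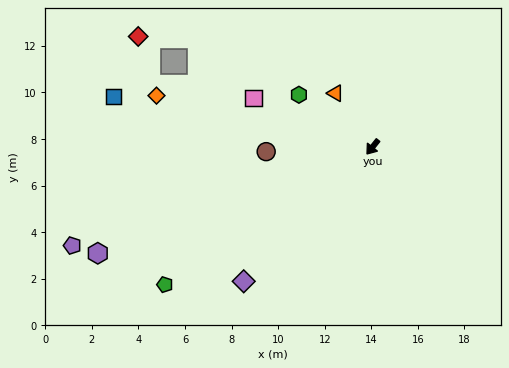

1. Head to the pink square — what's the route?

turn right 74°, forward 5.5 m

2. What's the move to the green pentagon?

turn right 18°, forward 10.7 m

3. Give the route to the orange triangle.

turn right 107°, forward 2.8 m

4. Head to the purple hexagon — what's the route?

turn right 30°, forward 12.6 m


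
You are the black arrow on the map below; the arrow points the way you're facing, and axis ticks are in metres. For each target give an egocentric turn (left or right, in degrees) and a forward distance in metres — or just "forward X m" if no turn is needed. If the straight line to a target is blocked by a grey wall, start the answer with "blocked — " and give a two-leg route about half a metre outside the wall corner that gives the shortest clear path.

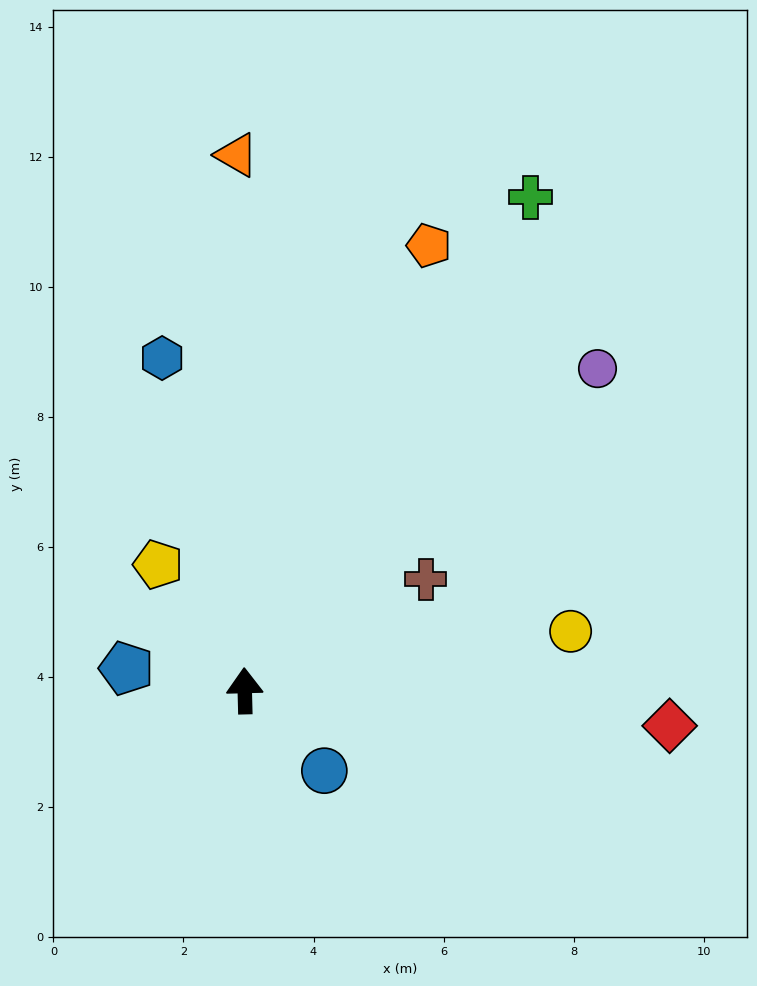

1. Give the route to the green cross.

turn right 32°, forward 8.8 m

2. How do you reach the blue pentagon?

turn left 78°, forward 1.9 m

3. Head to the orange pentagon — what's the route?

turn right 24°, forward 7.4 m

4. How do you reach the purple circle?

turn right 49°, forward 7.3 m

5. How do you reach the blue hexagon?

turn left 12°, forward 5.3 m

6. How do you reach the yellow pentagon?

turn left 33°, forward 2.4 m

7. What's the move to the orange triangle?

forward 8.2 m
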